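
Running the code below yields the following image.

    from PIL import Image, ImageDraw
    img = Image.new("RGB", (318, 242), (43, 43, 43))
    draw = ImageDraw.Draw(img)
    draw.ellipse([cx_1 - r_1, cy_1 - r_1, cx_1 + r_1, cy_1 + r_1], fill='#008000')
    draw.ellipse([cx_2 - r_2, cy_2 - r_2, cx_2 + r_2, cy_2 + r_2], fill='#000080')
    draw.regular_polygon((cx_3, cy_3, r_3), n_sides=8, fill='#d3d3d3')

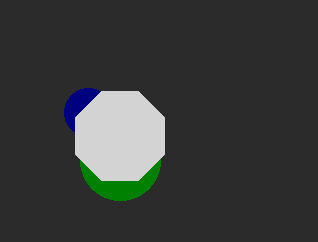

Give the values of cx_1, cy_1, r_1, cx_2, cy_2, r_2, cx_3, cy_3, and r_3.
cx_1 = 120
cy_1 = 160
r_1 = 40
cx_2 = 88
cy_2 = 112
r_2 = 24
cx_3 = 120
cy_3 = 136
r_3 = 48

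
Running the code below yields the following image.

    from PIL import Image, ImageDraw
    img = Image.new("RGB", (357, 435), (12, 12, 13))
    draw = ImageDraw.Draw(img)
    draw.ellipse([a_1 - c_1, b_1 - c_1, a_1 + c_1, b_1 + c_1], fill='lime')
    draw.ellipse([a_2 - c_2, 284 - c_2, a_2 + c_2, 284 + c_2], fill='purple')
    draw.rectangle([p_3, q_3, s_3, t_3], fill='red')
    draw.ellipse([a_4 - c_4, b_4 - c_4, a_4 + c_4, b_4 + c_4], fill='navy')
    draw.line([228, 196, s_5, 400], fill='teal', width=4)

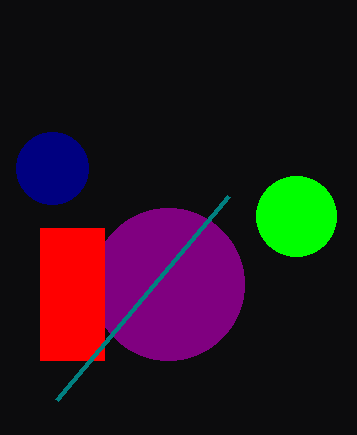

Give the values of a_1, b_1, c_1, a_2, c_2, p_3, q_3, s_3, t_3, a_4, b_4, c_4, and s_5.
a_1 = 296; b_1 = 216; c_1 = 40; a_2 = 168; c_2 = 76; p_3 = 40; q_3 = 228; s_3 = 104; t_3 = 360; a_4 = 52; b_4 = 168; c_4 = 36; s_5 = 56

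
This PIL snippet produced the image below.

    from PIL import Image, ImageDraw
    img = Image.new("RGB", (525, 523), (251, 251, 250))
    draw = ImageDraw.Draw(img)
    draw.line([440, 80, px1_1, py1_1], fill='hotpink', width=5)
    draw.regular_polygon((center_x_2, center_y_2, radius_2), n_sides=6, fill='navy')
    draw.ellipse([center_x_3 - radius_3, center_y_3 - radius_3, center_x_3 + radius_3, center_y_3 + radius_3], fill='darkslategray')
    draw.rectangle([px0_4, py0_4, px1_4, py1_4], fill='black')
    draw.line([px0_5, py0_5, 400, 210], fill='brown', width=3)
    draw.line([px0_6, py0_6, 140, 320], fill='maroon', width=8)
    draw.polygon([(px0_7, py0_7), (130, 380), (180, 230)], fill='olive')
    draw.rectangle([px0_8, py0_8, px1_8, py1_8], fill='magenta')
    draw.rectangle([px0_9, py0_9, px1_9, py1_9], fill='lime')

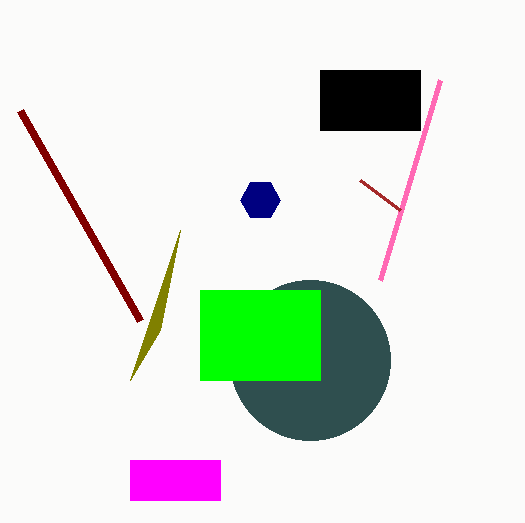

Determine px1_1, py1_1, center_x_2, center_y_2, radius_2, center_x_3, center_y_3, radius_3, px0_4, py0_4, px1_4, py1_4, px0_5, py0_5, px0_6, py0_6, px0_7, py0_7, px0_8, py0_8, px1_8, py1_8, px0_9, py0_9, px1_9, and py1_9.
px1_1 = 380, py1_1 = 280, center_x_2 = 260, center_y_2 = 200, radius_2 = 20, center_x_3 = 310, center_y_3 = 360, radius_3 = 80, px0_4 = 320, py0_4 = 70, px1_4 = 420, py1_4 = 130, px0_5 = 360, py0_5 = 180, px0_6 = 20, py0_6 = 110, px0_7 = 160, py0_7 = 330, px0_8 = 130, py0_8 = 460, px1_8 = 220, py1_8 = 500, px0_9 = 200, py0_9 = 290, px1_9 = 320, py1_9 = 380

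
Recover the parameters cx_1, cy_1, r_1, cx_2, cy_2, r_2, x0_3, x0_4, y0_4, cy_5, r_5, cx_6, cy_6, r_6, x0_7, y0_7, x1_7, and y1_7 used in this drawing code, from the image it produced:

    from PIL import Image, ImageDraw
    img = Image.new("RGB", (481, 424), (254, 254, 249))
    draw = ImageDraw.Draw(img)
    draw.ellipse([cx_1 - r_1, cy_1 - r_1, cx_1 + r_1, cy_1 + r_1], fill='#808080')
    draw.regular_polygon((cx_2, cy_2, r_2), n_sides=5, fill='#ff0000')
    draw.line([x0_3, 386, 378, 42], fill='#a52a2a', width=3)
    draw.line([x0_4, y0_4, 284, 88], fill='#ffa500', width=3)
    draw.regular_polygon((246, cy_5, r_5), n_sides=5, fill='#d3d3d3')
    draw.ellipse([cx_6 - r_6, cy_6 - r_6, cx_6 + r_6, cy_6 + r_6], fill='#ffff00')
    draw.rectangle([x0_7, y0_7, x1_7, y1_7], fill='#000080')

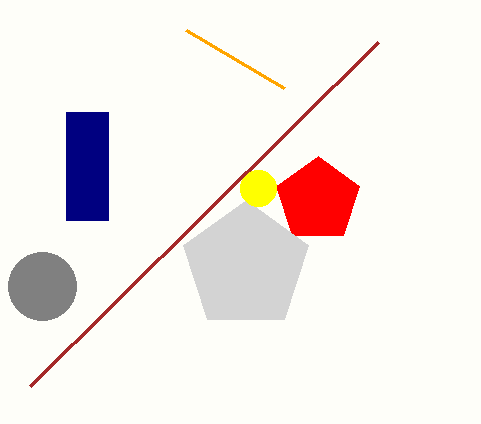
cx_1 = 42; cy_1 = 286; r_1 = 34; cx_2 = 318; cy_2 = 200; r_2 = 44; x0_3 = 30; x0_4 = 186; y0_4 = 30; cy_5 = 266; r_5 = 66; cx_6 = 258; cy_6 = 188; r_6 = 18; x0_7 = 66; y0_7 = 112; x1_7 = 108; y1_7 = 220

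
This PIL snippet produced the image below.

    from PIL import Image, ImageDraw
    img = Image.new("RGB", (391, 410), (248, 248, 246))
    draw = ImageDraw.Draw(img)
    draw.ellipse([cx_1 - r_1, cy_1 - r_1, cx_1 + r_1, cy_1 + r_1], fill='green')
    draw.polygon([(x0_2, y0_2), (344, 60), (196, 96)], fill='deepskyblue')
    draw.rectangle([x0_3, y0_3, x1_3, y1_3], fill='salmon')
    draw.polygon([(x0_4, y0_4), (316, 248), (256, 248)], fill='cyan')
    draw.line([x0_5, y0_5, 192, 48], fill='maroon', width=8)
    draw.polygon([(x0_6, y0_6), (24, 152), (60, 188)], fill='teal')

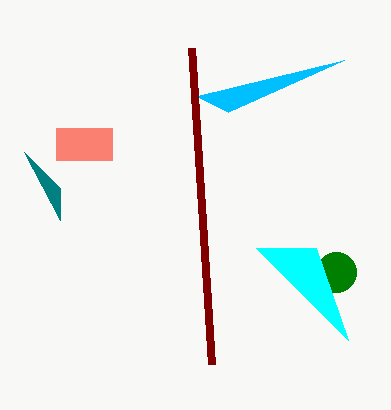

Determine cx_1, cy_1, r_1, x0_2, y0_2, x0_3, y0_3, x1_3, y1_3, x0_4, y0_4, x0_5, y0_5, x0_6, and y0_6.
cx_1 = 336, cy_1 = 272, r_1 = 20, x0_2 = 228, y0_2 = 112, x0_3 = 56, y0_3 = 128, x1_3 = 112, y1_3 = 160, x0_4 = 348, y0_4 = 340, x0_5 = 212, y0_5 = 364, x0_6 = 60, y0_6 = 220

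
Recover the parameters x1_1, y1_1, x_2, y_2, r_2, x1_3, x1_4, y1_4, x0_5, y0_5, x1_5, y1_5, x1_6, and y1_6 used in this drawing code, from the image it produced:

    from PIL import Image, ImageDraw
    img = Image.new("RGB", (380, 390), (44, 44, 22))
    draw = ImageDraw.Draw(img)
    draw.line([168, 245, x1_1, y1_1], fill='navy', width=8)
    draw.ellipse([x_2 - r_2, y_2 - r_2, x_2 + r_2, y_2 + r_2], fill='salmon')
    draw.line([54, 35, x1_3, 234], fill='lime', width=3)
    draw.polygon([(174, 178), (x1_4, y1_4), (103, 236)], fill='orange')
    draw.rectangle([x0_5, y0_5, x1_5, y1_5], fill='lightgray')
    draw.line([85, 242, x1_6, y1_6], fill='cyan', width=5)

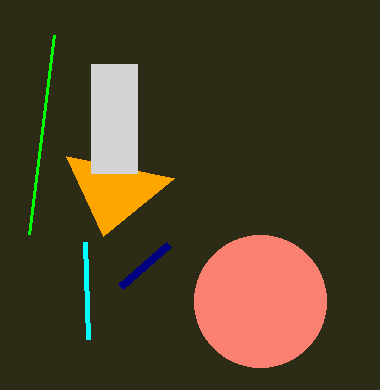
x1_1 = 120; y1_1 = 287; x_2 = 260; y_2 = 301; r_2 = 66; x1_3 = 29; x1_4 = 66; y1_4 = 156; x0_5 = 91; y0_5 = 64; x1_5 = 137; y1_5 = 173; x1_6 = 88; y1_6 = 339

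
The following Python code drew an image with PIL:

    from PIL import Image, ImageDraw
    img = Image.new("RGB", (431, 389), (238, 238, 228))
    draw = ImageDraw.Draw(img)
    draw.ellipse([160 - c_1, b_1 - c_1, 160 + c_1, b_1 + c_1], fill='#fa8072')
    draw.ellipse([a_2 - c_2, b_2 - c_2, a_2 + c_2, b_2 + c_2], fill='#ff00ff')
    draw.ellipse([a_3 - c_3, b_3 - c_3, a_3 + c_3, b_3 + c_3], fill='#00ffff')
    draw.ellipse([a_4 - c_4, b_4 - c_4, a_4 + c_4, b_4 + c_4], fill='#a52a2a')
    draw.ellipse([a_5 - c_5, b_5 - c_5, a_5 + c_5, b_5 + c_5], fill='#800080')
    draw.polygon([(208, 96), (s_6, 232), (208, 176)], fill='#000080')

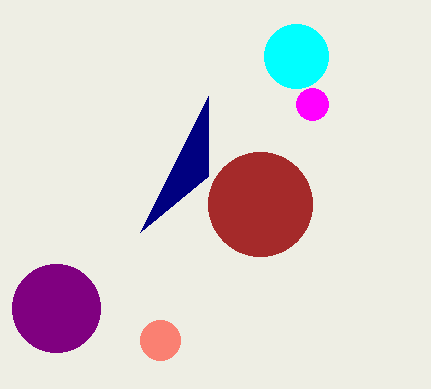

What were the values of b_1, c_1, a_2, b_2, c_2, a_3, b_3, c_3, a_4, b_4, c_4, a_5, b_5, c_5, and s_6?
b_1 = 340, c_1 = 20, a_2 = 312, b_2 = 104, c_2 = 16, a_3 = 296, b_3 = 56, c_3 = 32, a_4 = 260, b_4 = 204, c_4 = 52, a_5 = 56, b_5 = 308, c_5 = 44, s_6 = 140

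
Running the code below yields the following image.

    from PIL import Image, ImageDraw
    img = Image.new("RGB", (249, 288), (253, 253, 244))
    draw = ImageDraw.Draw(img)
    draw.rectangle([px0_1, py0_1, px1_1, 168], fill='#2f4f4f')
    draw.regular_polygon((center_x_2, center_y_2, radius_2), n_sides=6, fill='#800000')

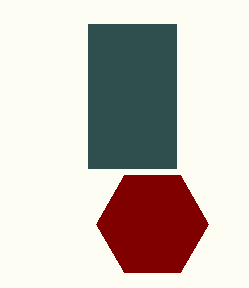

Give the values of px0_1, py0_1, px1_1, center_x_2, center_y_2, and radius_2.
px0_1 = 88; py0_1 = 24; px1_1 = 176; center_x_2 = 152; center_y_2 = 224; radius_2 = 56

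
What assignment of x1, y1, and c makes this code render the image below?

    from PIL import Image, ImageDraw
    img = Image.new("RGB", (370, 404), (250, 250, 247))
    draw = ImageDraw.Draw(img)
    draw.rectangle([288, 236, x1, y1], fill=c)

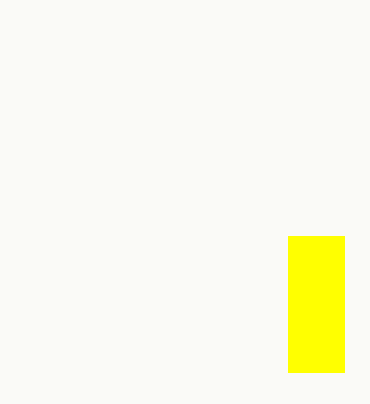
x1 = 344
y1 = 372
c = 'yellow'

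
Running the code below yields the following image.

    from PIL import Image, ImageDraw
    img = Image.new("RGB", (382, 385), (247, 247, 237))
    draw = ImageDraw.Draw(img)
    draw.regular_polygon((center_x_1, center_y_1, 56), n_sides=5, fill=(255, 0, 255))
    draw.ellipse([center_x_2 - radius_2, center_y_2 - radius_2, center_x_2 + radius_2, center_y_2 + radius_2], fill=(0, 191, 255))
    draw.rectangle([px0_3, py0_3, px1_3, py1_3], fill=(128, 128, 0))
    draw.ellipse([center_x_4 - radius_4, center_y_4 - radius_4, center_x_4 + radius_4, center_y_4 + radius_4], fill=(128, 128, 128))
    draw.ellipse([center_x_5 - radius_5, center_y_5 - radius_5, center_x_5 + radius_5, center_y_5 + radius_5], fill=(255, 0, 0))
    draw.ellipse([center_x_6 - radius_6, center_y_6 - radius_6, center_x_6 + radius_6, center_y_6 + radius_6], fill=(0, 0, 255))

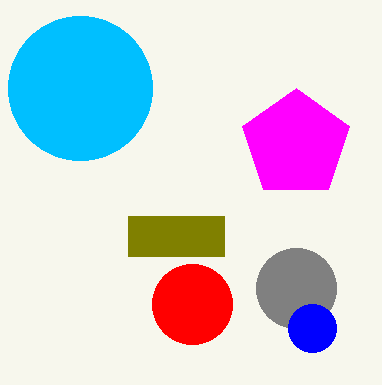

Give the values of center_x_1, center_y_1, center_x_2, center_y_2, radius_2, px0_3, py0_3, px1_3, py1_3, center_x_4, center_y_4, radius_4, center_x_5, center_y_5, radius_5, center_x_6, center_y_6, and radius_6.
center_x_1 = 296, center_y_1 = 144, center_x_2 = 80, center_y_2 = 88, radius_2 = 72, px0_3 = 128, py0_3 = 216, px1_3 = 224, py1_3 = 256, center_x_4 = 296, center_y_4 = 288, radius_4 = 40, center_x_5 = 192, center_y_5 = 304, radius_5 = 40, center_x_6 = 312, center_y_6 = 328, radius_6 = 24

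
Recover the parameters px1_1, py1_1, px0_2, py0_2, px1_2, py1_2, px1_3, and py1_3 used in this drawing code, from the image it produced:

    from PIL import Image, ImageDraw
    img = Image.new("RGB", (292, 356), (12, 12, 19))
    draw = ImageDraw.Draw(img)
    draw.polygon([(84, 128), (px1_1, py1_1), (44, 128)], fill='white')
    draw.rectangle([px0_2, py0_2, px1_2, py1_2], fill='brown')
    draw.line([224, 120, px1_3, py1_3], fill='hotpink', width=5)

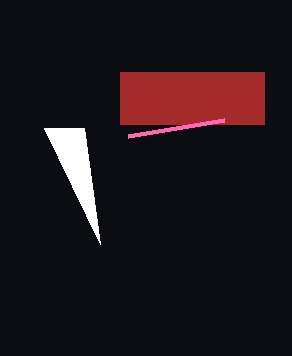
px1_1 = 100
py1_1 = 244
px0_2 = 120
py0_2 = 72
px1_2 = 264
py1_2 = 124
px1_3 = 128
py1_3 = 136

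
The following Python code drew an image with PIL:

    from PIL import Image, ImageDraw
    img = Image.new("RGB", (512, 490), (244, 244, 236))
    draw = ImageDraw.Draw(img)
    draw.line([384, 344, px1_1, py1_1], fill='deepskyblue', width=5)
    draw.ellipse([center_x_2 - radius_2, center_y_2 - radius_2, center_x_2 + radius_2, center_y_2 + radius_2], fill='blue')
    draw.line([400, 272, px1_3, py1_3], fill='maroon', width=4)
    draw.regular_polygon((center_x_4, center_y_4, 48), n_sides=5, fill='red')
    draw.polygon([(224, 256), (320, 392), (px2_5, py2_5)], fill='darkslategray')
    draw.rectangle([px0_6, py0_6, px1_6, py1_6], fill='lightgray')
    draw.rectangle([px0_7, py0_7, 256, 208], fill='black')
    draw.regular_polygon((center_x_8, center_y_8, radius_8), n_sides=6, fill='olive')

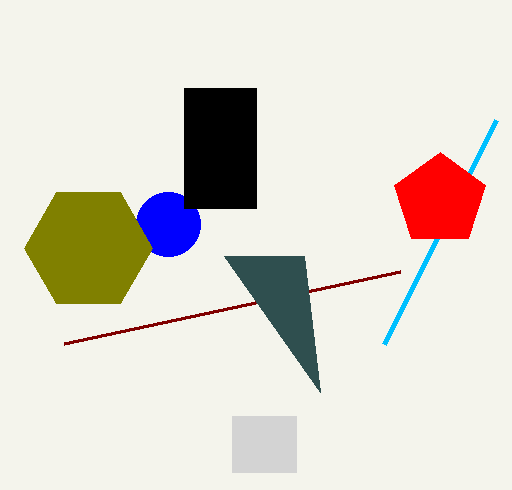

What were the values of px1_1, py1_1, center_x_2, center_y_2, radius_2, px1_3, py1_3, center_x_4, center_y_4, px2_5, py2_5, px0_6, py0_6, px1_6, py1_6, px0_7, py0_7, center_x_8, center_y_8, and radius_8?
px1_1 = 496, py1_1 = 120, center_x_2 = 168, center_y_2 = 224, radius_2 = 32, px1_3 = 64, py1_3 = 344, center_x_4 = 440, center_y_4 = 200, px2_5 = 304, py2_5 = 256, px0_6 = 232, py0_6 = 416, px1_6 = 296, py1_6 = 472, px0_7 = 184, py0_7 = 88, center_x_8 = 88, center_y_8 = 248, radius_8 = 64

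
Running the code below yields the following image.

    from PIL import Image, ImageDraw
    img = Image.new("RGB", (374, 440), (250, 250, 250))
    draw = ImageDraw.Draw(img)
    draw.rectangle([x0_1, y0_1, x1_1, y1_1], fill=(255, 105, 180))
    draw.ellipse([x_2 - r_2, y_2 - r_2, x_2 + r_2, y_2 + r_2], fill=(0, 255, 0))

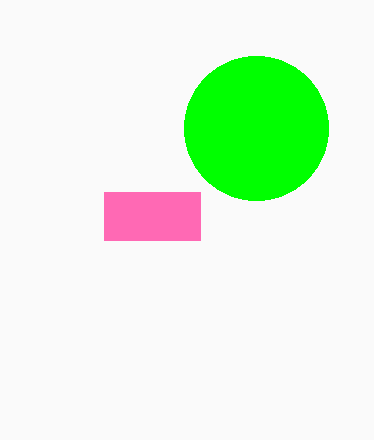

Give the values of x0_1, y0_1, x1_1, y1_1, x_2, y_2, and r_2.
x0_1 = 104, y0_1 = 192, x1_1 = 200, y1_1 = 240, x_2 = 256, y_2 = 128, r_2 = 72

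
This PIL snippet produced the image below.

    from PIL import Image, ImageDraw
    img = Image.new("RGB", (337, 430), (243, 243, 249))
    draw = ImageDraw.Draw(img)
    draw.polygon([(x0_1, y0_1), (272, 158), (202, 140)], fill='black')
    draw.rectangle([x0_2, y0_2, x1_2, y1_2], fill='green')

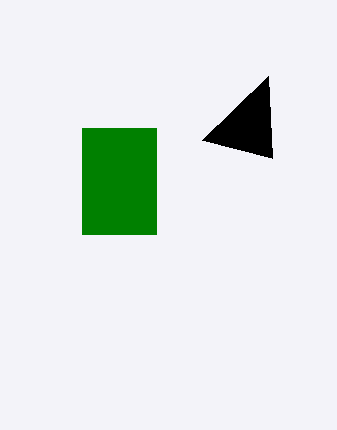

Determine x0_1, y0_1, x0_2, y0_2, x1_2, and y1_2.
x0_1 = 268, y0_1 = 76, x0_2 = 82, y0_2 = 128, x1_2 = 156, y1_2 = 234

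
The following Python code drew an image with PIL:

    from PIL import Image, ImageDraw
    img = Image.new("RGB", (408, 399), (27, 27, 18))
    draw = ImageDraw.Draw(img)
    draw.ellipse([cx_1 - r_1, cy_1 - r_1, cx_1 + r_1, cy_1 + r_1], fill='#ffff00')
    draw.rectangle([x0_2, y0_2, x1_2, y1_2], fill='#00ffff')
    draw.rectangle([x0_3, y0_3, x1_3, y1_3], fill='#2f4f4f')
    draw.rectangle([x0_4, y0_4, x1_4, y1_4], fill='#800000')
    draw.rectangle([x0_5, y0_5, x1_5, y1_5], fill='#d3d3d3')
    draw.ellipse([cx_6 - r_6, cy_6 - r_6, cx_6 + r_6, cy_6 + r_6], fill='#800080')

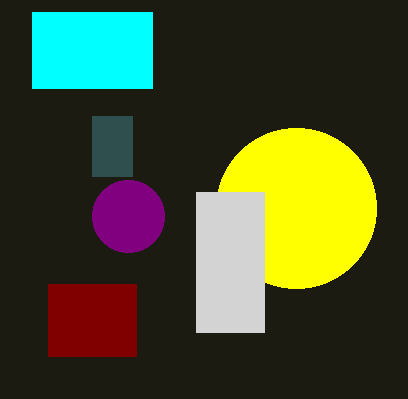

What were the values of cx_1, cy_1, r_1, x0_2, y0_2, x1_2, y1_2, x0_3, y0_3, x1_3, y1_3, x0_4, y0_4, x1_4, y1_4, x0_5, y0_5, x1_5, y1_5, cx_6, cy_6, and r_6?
cx_1 = 296; cy_1 = 208; r_1 = 80; x0_2 = 32; y0_2 = 12; x1_2 = 152; y1_2 = 88; x0_3 = 92; y0_3 = 116; x1_3 = 132; y1_3 = 176; x0_4 = 48; y0_4 = 284; x1_4 = 136; y1_4 = 356; x0_5 = 196; y0_5 = 192; x1_5 = 264; y1_5 = 332; cx_6 = 128; cy_6 = 216; r_6 = 36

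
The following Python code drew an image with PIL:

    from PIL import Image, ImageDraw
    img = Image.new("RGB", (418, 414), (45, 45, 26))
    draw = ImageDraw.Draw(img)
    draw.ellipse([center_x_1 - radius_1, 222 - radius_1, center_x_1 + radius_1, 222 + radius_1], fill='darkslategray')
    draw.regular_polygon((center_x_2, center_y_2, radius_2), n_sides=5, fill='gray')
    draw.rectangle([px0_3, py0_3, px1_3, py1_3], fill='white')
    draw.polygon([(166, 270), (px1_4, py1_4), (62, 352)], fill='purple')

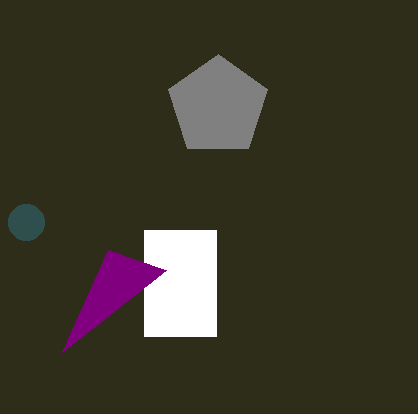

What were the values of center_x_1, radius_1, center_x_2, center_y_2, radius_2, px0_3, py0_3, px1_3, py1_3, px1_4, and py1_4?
center_x_1 = 26; radius_1 = 18; center_x_2 = 218; center_y_2 = 106; radius_2 = 52; px0_3 = 144; py0_3 = 230; px1_3 = 216; py1_3 = 336; px1_4 = 108; py1_4 = 250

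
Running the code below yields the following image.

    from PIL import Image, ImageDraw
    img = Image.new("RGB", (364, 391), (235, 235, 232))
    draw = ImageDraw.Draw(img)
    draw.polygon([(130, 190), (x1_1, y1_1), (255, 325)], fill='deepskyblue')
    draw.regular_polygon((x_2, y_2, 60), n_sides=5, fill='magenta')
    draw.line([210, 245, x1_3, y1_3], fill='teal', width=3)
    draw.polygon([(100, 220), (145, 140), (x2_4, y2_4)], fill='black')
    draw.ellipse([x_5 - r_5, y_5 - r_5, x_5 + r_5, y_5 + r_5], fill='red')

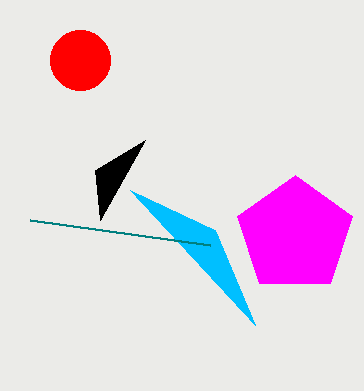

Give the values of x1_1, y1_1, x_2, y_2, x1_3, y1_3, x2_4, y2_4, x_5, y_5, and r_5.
x1_1 = 215
y1_1 = 230
x_2 = 295
y_2 = 235
x1_3 = 30
y1_3 = 220
x2_4 = 95
y2_4 = 170
x_5 = 80
y_5 = 60
r_5 = 30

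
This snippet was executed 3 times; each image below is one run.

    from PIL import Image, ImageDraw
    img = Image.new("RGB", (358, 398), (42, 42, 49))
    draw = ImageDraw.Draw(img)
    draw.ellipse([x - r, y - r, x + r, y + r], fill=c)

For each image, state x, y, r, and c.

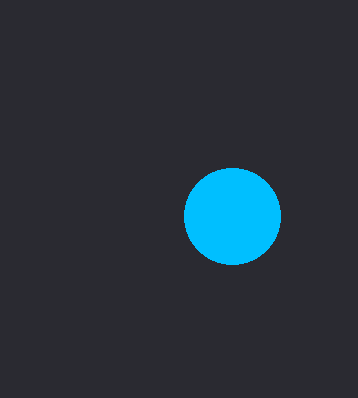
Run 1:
x = 232, y = 216, r = 48, c = 'deepskyblue'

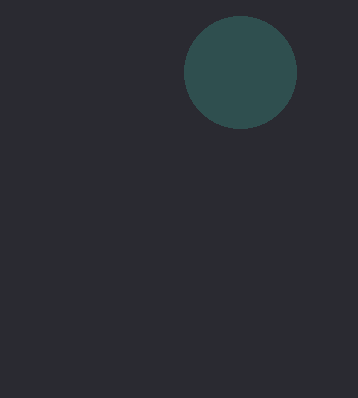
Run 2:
x = 240
y = 72
r = 56
c = 'darkslategray'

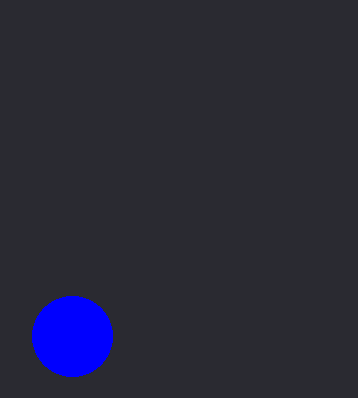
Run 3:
x = 72; y = 336; r = 40; c = 'blue'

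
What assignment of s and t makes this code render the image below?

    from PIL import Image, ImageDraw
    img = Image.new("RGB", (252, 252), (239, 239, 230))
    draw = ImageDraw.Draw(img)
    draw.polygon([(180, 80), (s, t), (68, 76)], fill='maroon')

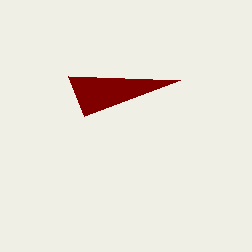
s = 84; t = 116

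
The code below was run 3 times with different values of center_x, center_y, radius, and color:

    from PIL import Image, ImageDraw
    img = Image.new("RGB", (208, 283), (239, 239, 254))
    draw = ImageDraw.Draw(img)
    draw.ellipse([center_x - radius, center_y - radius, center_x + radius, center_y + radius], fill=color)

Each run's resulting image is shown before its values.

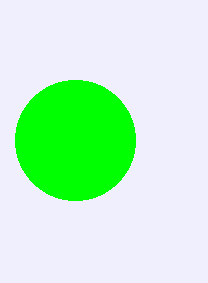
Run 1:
center_x = 75, center_y = 140, radius = 60, color = 'lime'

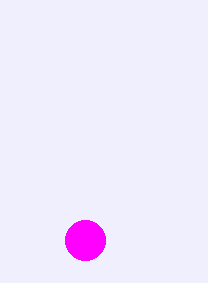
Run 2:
center_x = 85, center_y = 240, radius = 20, color = 'magenta'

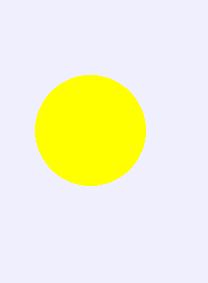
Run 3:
center_x = 90; center_y = 130; radius = 55; color = 'yellow'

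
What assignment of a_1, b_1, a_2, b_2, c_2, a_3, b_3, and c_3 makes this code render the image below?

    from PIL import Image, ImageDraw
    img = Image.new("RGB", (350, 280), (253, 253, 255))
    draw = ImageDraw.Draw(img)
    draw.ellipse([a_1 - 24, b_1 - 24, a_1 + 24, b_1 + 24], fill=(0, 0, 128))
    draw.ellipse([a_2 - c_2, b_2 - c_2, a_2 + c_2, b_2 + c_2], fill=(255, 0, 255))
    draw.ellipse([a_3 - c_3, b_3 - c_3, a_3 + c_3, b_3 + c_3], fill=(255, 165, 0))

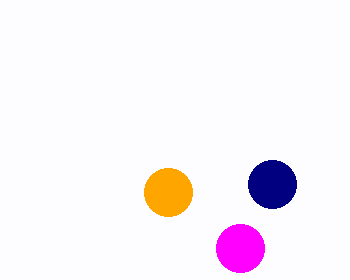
a_1 = 272; b_1 = 184; a_2 = 240; b_2 = 248; c_2 = 24; a_3 = 168; b_3 = 192; c_3 = 24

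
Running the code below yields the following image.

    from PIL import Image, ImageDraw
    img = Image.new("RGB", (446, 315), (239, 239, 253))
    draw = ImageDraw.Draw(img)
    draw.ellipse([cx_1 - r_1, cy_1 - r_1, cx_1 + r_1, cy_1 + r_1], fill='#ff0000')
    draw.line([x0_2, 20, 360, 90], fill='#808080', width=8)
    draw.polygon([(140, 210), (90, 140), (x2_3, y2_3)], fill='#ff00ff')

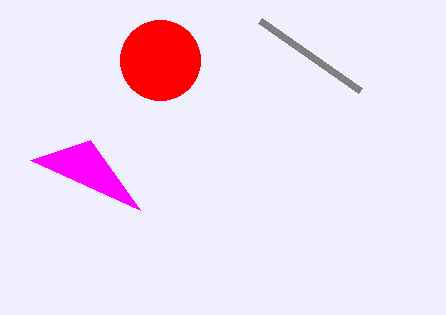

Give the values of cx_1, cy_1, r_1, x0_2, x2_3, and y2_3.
cx_1 = 160
cy_1 = 60
r_1 = 40
x0_2 = 260
x2_3 = 30
y2_3 = 160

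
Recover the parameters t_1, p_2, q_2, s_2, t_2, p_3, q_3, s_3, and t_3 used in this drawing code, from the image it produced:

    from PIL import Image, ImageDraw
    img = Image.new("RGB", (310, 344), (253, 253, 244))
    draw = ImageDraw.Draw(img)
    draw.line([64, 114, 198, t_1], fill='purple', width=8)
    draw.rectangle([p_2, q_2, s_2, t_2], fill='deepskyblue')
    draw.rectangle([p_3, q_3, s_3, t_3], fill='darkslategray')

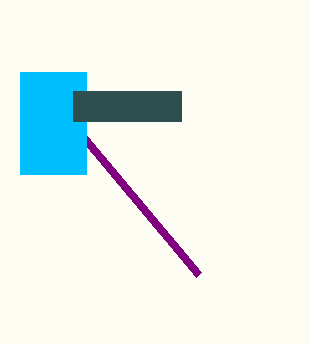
t_1 = 274
p_2 = 20
q_2 = 72
s_2 = 86
t_2 = 174
p_3 = 73
q_3 = 91
s_3 = 181
t_3 = 121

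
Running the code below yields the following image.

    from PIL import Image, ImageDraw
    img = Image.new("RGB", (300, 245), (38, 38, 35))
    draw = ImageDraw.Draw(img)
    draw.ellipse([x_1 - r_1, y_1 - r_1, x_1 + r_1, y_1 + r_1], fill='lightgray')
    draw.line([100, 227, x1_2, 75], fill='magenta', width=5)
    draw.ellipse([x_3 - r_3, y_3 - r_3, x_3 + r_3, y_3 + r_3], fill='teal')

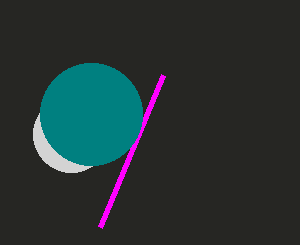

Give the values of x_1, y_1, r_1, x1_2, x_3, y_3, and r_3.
x_1 = 71; y_1 = 134; r_1 = 38; x1_2 = 163; x_3 = 91; y_3 = 114; r_3 = 51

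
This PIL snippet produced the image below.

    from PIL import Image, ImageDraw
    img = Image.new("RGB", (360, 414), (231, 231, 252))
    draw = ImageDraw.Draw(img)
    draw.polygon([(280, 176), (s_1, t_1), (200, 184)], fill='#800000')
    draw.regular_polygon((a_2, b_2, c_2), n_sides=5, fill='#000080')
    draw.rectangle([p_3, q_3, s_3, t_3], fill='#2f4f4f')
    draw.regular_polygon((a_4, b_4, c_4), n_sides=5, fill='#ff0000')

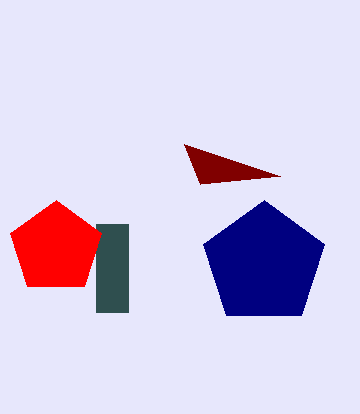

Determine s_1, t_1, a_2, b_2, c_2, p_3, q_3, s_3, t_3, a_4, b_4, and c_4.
s_1 = 184
t_1 = 144
a_2 = 264
b_2 = 264
c_2 = 64
p_3 = 96
q_3 = 224
s_3 = 128
t_3 = 312
a_4 = 56
b_4 = 248
c_4 = 48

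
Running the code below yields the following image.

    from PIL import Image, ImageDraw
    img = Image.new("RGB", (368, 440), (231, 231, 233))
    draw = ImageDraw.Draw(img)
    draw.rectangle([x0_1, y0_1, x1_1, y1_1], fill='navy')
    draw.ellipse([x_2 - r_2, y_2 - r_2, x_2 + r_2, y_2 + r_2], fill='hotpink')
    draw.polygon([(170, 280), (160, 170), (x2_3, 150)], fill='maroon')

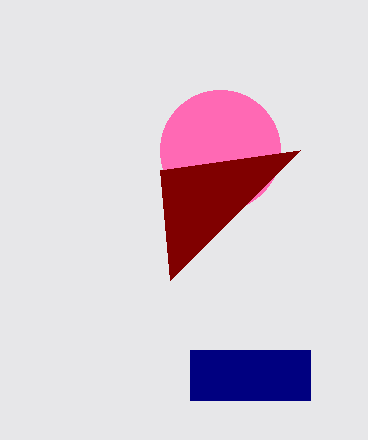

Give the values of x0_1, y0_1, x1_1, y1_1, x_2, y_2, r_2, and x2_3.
x0_1 = 190, y0_1 = 350, x1_1 = 310, y1_1 = 400, x_2 = 220, y_2 = 150, r_2 = 60, x2_3 = 300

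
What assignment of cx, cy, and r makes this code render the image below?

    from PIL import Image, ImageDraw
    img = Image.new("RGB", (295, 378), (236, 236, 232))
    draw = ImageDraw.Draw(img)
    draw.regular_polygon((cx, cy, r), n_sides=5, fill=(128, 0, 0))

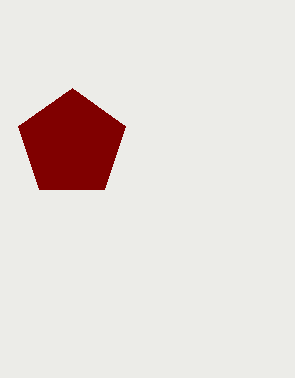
cx = 72; cy = 144; r = 56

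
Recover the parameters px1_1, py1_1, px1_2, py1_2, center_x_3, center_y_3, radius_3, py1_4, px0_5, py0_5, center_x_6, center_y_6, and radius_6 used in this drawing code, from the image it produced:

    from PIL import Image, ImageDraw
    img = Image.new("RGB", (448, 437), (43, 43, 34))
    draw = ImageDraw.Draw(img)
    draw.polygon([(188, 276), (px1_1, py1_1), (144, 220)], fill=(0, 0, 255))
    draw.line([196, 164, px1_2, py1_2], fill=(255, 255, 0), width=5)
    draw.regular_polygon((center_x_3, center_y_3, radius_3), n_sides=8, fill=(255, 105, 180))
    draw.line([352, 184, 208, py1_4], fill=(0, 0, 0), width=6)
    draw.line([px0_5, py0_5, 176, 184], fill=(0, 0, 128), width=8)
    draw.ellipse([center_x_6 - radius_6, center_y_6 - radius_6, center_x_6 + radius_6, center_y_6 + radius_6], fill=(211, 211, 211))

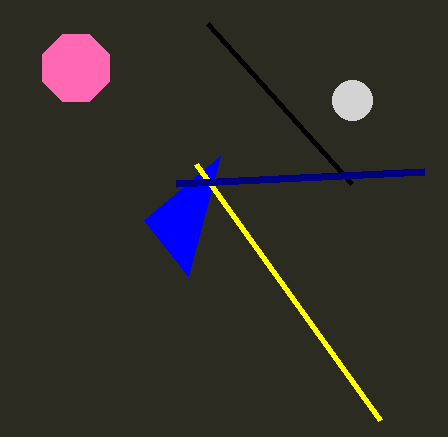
px1_1 = 220; py1_1 = 156; px1_2 = 380; py1_2 = 420; center_x_3 = 76; center_y_3 = 68; radius_3 = 36; py1_4 = 24; px0_5 = 424; py0_5 = 172; center_x_6 = 352; center_y_6 = 100; radius_6 = 20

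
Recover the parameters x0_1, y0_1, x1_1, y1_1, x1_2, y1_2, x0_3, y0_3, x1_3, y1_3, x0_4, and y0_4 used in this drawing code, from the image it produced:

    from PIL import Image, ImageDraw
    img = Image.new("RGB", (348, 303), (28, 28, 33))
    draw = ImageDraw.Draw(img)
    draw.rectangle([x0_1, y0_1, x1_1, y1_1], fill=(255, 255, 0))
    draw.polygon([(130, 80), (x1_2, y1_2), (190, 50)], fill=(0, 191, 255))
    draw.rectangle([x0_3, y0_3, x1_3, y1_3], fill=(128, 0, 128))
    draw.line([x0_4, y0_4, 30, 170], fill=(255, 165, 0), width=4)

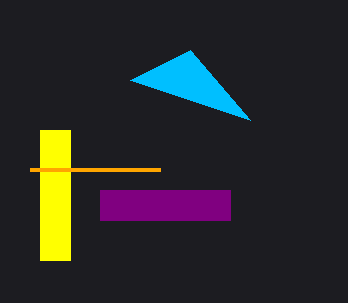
x0_1 = 40
y0_1 = 130
x1_1 = 70
y1_1 = 260
x1_2 = 250
y1_2 = 120
x0_3 = 100
y0_3 = 190
x1_3 = 230
y1_3 = 220
x0_4 = 160
y0_4 = 170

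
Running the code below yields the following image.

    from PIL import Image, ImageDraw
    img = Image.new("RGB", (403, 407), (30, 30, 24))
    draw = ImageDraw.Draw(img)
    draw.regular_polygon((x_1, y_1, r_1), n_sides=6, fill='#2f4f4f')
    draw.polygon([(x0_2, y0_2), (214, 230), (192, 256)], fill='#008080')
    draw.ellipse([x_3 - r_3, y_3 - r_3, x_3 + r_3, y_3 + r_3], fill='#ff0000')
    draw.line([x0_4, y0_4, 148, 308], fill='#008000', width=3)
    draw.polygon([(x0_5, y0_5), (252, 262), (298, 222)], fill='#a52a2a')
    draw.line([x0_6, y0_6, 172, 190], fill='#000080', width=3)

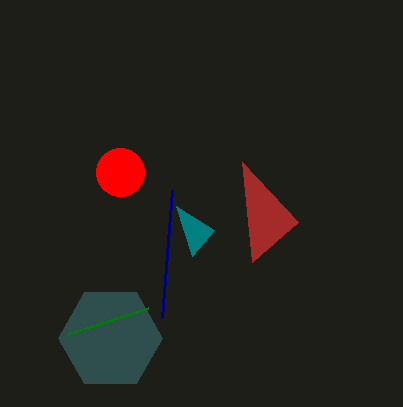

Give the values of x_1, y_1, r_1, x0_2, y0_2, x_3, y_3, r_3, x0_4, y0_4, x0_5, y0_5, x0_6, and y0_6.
x_1 = 110
y_1 = 338
r_1 = 52
x0_2 = 176
y0_2 = 206
x_3 = 120
y_3 = 172
r_3 = 24
x0_4 = 68
y0_4 = 334
x0_5 = 242
y0_5 = 162
x0_6 = 162
y0_6 = 318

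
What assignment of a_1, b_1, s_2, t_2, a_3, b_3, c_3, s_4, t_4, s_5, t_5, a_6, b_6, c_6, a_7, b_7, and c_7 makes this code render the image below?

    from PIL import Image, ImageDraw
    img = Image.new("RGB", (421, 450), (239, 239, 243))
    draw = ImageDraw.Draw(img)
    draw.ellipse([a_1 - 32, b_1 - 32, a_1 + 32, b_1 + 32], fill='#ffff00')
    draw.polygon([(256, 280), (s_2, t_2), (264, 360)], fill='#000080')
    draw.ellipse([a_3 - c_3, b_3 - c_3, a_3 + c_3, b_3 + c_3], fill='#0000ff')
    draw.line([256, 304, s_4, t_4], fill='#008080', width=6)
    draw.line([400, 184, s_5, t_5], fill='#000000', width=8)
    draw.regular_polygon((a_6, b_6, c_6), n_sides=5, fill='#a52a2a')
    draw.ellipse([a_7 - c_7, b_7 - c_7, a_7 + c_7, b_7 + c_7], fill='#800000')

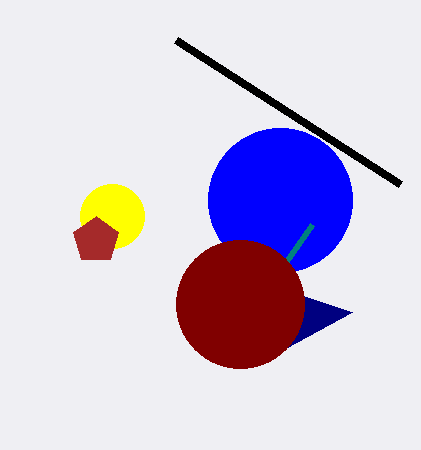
a_1 = 112, b_1 = 216, s_2 = 352, t_2 = 312, a_3 = 280, b_3 = 200, c_3 = 72, s_4 = 312, t_4 = 224, s_5 = 176, t_5 = 40, a_6 = 96, b_6 = 240, c_6 = 24, a_7 = 240, b_7 = 304, c_7 = 64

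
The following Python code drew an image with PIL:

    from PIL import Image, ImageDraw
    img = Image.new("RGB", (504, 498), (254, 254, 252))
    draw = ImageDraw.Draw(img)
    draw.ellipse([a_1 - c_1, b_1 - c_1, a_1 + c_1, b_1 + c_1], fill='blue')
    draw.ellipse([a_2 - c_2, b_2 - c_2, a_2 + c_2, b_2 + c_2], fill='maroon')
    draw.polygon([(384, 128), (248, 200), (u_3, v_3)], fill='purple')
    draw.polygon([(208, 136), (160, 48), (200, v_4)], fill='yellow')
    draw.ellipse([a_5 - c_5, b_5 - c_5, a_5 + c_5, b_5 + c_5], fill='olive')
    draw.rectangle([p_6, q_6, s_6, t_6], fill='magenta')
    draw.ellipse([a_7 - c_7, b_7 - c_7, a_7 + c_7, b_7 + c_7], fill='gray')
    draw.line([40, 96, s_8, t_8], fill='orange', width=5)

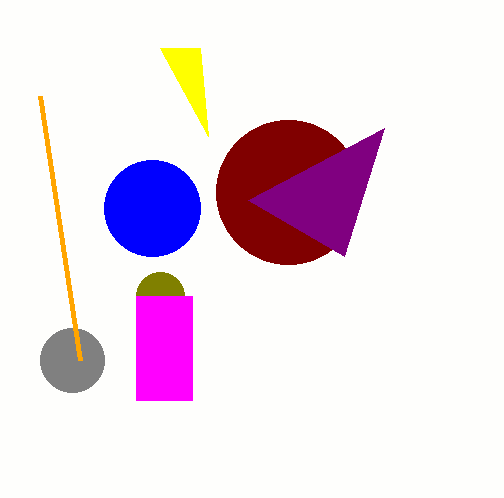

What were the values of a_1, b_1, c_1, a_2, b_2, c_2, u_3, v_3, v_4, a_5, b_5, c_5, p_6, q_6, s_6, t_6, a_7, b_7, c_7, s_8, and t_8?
a_1 = 152; b_1 = 208; c_1 = 48; a_2 = 288; b_2 = 192; c_2 = 72; u_3 = 344; v_3 = 256; v_4 = 48; a_5 = 160; b_5 = 296; c_5 = 24; p_6 = 136; q_6 = 296; s_6 = 192; t_6 = 400; a_7 = 72; b_7 = 360; c_7 = 32; s_8 = 80; t_8 = 360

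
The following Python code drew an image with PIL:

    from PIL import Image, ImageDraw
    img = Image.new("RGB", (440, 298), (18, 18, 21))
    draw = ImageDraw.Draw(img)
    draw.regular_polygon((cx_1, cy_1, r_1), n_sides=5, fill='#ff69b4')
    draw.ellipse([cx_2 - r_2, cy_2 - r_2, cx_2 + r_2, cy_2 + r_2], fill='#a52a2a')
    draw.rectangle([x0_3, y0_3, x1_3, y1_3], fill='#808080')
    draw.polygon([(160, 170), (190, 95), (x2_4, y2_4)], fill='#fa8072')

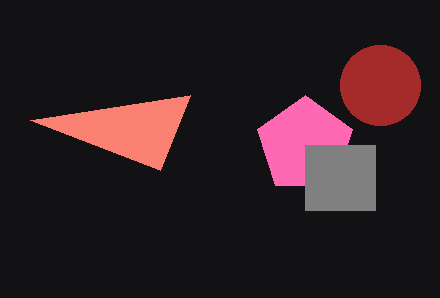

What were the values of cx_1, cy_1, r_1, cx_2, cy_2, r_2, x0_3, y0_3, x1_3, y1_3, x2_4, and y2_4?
cx_1 = 305; cy_1 = 145; r_1 = 50; cx_2 = 380; cy_2 = 85; r_2 = 40; x0_3 = 305; y0_3 = 145; x1_3 = 375; y1_3 = 210; x2_4 = 30; y2_4 = 120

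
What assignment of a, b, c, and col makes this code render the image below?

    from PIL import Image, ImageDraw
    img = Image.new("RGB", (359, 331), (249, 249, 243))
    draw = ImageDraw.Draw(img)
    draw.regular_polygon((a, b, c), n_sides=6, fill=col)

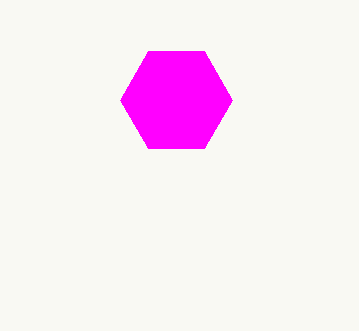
a = 176, b = 100, c = 56, col = 'magenta'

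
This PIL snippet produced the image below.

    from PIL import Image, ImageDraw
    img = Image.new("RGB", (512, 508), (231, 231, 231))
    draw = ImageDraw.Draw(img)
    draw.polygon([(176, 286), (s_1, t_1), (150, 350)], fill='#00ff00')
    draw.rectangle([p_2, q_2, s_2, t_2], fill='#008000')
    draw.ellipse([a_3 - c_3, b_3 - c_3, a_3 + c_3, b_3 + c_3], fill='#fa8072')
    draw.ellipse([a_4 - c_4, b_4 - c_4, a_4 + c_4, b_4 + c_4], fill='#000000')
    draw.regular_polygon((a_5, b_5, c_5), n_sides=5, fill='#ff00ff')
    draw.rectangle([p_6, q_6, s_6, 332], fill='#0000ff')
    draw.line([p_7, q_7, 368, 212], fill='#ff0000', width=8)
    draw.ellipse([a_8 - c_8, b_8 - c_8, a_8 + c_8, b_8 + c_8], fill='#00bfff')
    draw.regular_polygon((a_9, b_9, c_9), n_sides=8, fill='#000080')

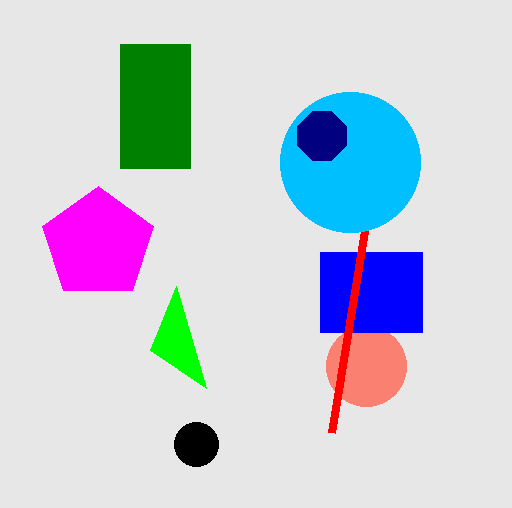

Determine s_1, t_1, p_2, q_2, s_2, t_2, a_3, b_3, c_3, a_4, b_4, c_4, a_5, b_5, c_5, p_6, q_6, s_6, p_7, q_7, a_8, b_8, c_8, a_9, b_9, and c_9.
s_1 = 206, t_1 = 388, p_2 = 120, q_2 = 44, s_2 = 190, t_2 = 168, a_3 = 366, b_3 = 366, c_3 = 40, a_4 = 196, b_4 = 444, c_4 = 22, a_5 = 98, b_5 = 244, c_5 = 58, p_6 = 320, q_6 = 252, s_6 = 422, p_7 = 332, q_7 = 432, a_8 = 350, b_8 = 162, c_8 = 70, a_9 = 322, b_9 = 136, c_9 = 26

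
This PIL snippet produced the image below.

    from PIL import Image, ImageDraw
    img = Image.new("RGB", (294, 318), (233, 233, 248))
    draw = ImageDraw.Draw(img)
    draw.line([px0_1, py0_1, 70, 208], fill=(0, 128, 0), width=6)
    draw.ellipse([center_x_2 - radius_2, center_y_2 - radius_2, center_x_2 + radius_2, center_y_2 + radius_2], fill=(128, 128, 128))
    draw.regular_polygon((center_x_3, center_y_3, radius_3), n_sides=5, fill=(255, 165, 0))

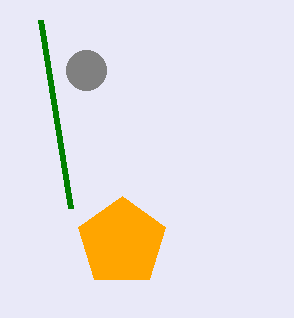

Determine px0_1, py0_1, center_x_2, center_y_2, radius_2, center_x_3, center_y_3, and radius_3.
px0_1 = 40
py0_1 = 20
center_x_2 = 86
center_y_2 = 70
radius_2 = 20
center_x_3 = 122
center_y_3 = 242
radius_3 = 46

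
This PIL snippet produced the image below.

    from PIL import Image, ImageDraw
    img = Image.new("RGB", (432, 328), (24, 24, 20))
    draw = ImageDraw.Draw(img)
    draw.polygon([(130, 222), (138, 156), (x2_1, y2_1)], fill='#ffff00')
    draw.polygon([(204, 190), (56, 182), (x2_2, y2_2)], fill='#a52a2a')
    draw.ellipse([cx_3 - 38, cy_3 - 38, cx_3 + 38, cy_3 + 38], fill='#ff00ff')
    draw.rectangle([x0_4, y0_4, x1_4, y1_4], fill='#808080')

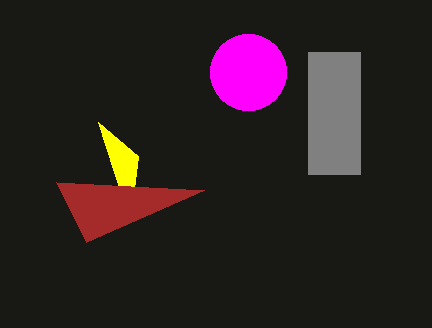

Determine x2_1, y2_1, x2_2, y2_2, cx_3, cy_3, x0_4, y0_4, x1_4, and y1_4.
x2_1 = 98
y2_1 = 122
x2_2 = 86
y2_2 = 242
cx_3 = 248
cy_3 = 72
x0_4 = 308
y0_4 = 52
x1_4 = 360
y1_4 = 174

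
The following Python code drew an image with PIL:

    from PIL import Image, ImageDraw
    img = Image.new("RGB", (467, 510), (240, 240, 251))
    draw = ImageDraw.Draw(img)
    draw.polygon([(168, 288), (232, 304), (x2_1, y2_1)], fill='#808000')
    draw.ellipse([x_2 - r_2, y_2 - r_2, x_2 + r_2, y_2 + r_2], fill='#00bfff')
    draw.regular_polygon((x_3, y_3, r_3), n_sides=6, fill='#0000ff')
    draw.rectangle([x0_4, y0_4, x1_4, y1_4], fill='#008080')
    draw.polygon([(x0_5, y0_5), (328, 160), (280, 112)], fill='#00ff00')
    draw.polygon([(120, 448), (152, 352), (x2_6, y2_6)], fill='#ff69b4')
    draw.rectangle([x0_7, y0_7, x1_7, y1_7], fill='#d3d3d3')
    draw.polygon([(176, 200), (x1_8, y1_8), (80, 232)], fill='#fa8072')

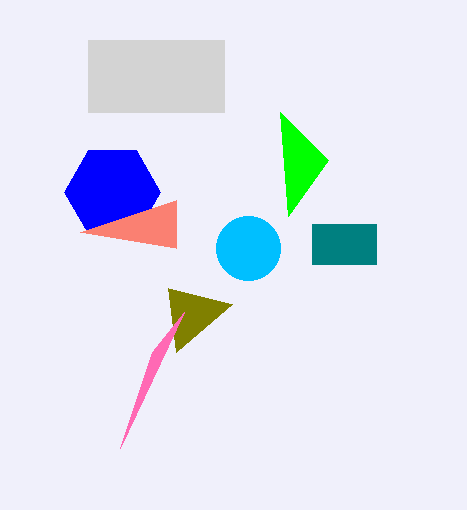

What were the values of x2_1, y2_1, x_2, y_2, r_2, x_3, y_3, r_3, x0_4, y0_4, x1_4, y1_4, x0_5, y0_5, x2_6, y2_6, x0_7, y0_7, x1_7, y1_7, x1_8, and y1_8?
x2_1 = 176, y2_1 = 352, x_2 = 248, y_2 = 248, r_2 = 32, x_3 = 112, y_3 = 192, r_3 = 48, x0_4 = 312, y0_4 = 224, x1_4 = 376, y1_4 = 264, x0_5 = 288, y0_5 = 216, x2_6 = 184, y2_6 = 312, x0_7 = 88, y0_7 = 40, x1_7 = 224, y1_7 = 112, x1_8 = 176, y1_8 = 248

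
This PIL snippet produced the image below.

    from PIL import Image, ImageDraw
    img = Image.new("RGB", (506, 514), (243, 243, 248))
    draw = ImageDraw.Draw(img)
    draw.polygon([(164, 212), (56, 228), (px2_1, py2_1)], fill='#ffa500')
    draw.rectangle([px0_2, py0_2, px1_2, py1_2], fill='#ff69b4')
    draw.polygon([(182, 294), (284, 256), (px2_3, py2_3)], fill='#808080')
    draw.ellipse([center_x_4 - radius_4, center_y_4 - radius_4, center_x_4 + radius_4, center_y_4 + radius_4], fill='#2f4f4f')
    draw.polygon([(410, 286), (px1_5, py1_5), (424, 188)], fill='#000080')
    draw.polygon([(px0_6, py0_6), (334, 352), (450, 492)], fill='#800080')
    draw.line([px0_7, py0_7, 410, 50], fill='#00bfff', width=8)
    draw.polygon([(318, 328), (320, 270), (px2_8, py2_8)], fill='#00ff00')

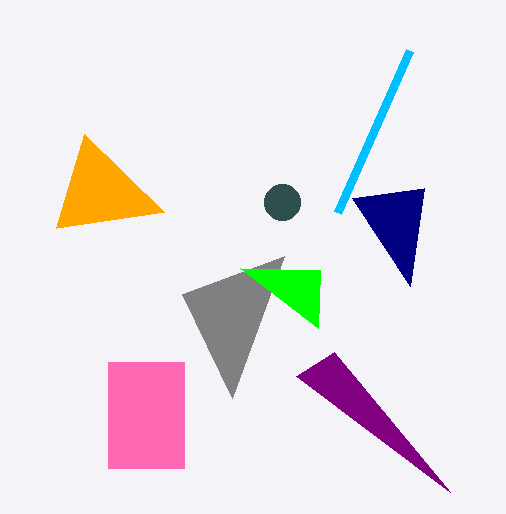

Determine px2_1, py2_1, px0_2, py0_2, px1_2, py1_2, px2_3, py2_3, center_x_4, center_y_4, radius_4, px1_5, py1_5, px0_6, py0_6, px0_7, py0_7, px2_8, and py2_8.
px2_1 = 84, py2_1 = 134, px0_2 = 108, py0_2 = 362, px1_2 = 184, py1_2 = 468, px2_3 = 232, py2_3 = 398, center_x_4 = 282, center_y_4 = 202, radius_4 = 18, px1_5 = 352, py1_5 = 198, px0_6 = 296, py0_6 = 376, px0_7 = 338, py0_7 = 212, px2_8 = 240, py2_8 = 268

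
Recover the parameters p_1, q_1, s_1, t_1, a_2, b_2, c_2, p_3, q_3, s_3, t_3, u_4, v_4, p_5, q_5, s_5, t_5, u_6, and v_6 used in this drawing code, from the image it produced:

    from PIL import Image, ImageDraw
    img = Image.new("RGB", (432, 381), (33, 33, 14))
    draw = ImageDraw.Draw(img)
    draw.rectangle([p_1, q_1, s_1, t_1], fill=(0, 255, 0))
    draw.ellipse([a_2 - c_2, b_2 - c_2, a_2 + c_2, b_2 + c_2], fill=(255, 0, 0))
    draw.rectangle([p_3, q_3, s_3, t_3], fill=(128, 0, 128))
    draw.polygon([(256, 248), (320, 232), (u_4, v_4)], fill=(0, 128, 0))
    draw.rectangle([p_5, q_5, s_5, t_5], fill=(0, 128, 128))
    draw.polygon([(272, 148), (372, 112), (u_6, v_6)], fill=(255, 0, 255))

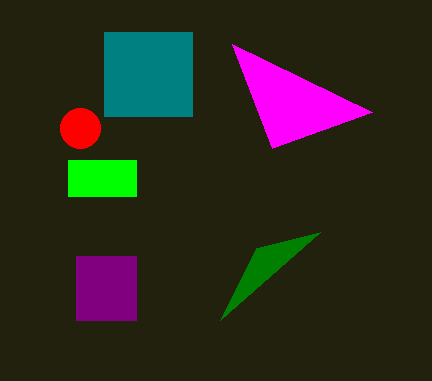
p_1 = 68, q_1 = 160, s_1 = 136, t_1 = 196, a_2 = 80, b_2 = 128, c_2 = 20, p_3 = 76, q_3 = 256, s_3 = 136, t_3 = 320, u_4 = 220, v_4 = 320, p_5 = 104, q_5 = 32, s_5 = 192, t_5 = 116, u_6 = 232, v_6 = 44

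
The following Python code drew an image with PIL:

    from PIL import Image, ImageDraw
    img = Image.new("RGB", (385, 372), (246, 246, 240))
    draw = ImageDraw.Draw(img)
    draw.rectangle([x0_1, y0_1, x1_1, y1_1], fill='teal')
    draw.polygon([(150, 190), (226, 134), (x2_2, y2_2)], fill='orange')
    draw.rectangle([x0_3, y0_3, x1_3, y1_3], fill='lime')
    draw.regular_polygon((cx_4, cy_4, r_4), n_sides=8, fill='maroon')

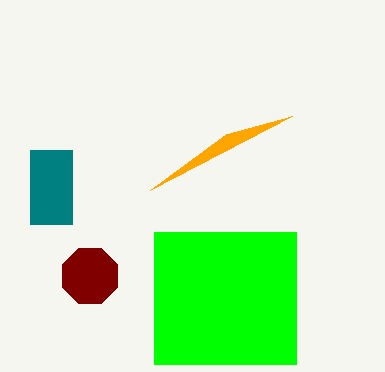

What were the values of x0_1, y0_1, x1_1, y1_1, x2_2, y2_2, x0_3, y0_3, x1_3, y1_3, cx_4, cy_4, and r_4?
x0_1 = 30; y0_1 = 150; x1_1 = 72; y1_1 = 224; x2_2 = 292; y2_2 = 116; x0_3 = 154; y0_3 = 232; x1_3 = 296; y1_3 = 364; cx_4 = 90; cy_4 = 276; r_4 = 30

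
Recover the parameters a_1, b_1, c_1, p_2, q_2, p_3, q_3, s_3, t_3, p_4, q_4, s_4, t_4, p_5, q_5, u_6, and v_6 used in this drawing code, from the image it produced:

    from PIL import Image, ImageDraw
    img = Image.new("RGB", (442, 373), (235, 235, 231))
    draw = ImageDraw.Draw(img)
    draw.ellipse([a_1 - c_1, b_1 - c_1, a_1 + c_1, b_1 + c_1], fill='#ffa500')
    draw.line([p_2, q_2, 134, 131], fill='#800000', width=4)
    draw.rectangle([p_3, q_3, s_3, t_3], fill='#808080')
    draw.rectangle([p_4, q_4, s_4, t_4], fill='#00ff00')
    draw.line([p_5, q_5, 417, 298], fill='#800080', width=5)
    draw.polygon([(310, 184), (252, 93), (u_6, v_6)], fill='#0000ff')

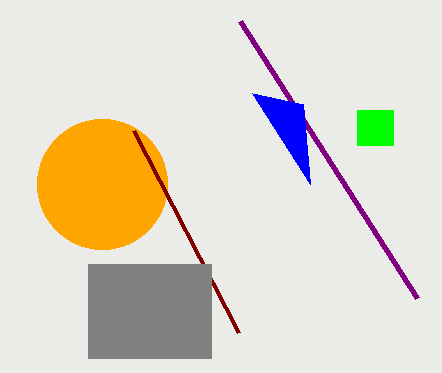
a_1 = 102
b_1 = 184
c_1 = 65
p_2 = 239
q_2 = 333
p_3 = 88
q_3 = 264
s_3 = 211
t_3 = 358
p_4 = 357
q_4 = 110
s_4 = 393
t_4 = 145
p_5 = 240
q_5 = 21
u_6 = 303
v_6 = 104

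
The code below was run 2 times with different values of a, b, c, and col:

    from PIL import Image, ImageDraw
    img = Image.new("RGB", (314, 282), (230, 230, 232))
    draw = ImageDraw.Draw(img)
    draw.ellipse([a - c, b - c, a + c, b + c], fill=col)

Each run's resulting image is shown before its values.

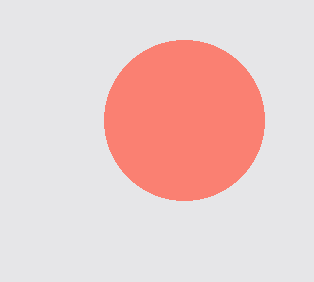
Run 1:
a = 184
b = 120
c = 80
col = 'salmon'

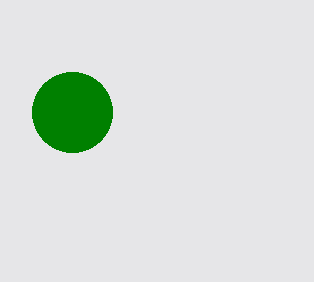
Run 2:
a = 72
b = 112
c = 40
col = 'green'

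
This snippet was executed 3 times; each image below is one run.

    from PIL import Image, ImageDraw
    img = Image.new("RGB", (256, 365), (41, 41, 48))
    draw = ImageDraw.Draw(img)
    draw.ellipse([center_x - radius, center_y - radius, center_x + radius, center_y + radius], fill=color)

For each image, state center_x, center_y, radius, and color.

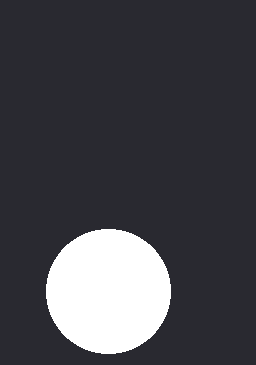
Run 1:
center_x = 108, center_y = 291, radius = 62, color = 'white'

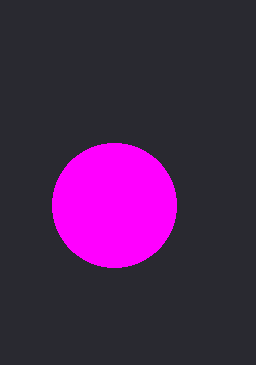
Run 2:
center_x = 114, center_y = 205, radius = 62, color = 'magenta'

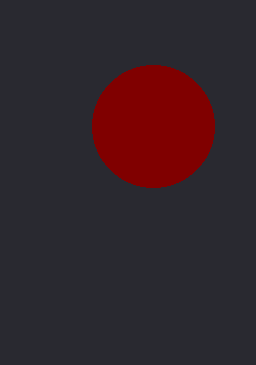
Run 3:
center_x = 153, center_y = 126, radius = 61, color = 'maroon'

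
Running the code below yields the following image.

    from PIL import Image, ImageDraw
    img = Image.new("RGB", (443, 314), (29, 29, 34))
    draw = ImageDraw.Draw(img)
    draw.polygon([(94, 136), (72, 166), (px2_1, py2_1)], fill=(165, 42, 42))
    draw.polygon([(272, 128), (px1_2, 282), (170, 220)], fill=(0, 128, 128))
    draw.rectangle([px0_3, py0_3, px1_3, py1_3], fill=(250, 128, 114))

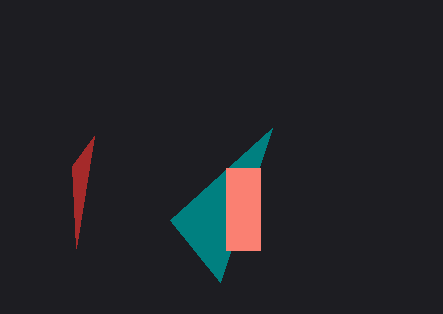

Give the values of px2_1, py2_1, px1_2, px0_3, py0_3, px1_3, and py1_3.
px2_1 = 76, py2_1 = 248, px1_2 = 220, px0_3 = 226, py0_3 = 168, px1_3 = 260, py1_3 = 250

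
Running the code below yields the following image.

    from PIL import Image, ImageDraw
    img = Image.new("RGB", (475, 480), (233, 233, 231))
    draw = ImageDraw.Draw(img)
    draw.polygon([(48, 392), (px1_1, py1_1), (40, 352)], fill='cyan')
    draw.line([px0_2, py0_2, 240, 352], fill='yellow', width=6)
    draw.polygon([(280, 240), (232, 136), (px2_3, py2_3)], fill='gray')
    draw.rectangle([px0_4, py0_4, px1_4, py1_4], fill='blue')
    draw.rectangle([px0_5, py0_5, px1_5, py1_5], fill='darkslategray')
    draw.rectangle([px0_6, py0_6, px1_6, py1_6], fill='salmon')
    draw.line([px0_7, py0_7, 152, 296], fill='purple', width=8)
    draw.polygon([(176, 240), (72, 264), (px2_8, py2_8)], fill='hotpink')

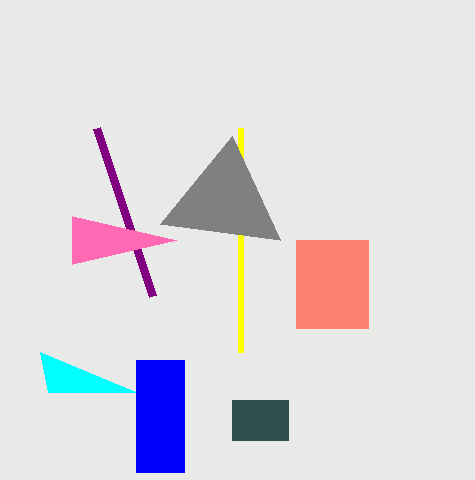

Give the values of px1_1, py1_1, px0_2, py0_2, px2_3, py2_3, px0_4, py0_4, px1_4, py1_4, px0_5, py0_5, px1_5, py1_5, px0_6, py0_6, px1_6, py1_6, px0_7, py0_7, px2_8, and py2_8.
px1_1 = 136
py1_1 = 392
px0_2 = 240
py0_2 = 128
px2_3 = 160
py2_3 = 224
px0_4 = 136
py0_4 = 360
px1_4 = 184
py1_4 = 472
px0_5 = 232
py0_5 = 400
px1_5 = 288
py1_5 = 440
px0_6 = 296
py0_6 = 240
px1_6 = 368
py1_6 = 328
px0_7 = 96
py0_7 = 128
px2_8 = 72
py2_8 = 216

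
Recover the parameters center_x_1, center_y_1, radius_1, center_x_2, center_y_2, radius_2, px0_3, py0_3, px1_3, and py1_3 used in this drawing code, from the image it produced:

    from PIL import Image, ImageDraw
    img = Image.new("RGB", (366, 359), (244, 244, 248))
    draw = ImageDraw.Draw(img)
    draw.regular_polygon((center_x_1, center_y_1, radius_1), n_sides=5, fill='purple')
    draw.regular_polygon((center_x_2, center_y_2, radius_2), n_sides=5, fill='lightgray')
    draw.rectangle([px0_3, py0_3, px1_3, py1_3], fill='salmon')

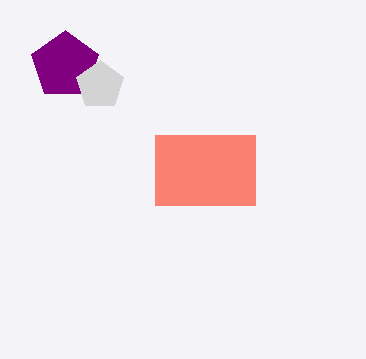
center_x_1 = 65; center_y_1 = 65; radius_1 = 35; center_x_2 = 100; center_y_2 = 85; radius_2 = 25; px0_3 = 155; py0_3 = 135; px1_3 = 255; py1_3 = 205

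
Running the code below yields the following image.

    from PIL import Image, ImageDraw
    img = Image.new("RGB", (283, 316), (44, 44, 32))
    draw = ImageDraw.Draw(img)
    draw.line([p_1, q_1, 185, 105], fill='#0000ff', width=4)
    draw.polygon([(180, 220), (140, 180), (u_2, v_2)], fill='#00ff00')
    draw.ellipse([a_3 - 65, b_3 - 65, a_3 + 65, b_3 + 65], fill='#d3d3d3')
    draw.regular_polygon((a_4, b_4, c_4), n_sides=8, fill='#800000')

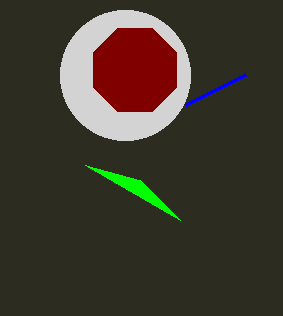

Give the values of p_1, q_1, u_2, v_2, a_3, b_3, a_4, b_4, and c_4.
p_1 = 245, q_1 = 75, u_2 = 85, v_2 = 165, a_3 = 125, b_3 = 75, a_4 = 135, b_4 = 70, c_4 = 45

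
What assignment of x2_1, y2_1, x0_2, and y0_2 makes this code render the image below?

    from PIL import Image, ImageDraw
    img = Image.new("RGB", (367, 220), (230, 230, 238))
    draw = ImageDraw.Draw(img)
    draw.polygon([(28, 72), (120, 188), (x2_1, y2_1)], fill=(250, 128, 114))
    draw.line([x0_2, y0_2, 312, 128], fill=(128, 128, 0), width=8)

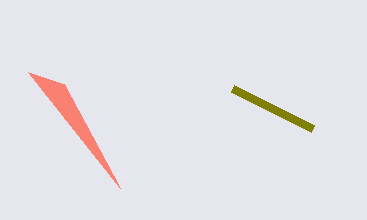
x2_1 = 64
y2_1 = 84
x0_2 = 232
y0_2 = 88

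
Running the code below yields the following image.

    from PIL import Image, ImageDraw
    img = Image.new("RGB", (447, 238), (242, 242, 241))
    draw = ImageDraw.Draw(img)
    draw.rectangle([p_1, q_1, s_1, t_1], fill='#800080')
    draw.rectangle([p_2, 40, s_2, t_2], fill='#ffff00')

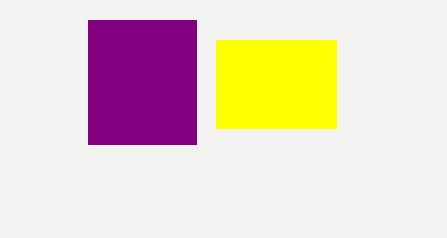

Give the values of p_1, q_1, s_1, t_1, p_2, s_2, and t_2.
p_1 = 88; q_1 = 20; s_1 = 196; t_1 = 144; p_2 = 216; s_2 = 336; t_2 = 128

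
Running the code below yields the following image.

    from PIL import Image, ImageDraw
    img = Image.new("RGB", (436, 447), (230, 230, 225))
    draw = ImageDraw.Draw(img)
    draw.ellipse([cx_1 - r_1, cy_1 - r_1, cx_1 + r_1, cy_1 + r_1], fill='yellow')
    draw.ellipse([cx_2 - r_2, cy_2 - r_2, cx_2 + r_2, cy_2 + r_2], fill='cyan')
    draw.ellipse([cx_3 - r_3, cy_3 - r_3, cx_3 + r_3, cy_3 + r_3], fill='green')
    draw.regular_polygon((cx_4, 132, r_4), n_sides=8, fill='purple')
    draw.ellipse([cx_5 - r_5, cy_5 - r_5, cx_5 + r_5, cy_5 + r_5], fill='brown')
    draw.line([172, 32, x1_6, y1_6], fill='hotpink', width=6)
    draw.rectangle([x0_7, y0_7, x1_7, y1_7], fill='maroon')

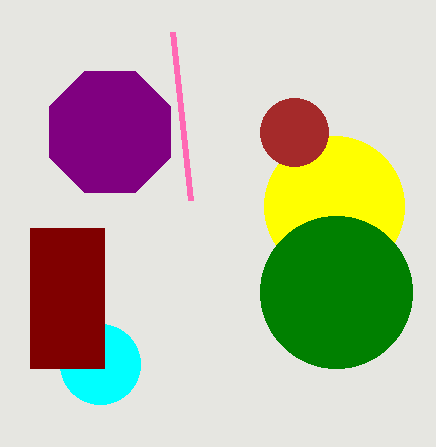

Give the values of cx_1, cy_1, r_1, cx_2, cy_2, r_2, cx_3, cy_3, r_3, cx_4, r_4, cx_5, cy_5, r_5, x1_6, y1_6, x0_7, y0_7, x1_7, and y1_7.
cx_1 = 334
cy_1 = 206
r_1 = 70
cx_2 = 100
cy_2 = 364
r_2 = 40
cx_3 = 336
cy_3 = 292
r_3 = 76
cx_4 = 110
r_4 = 66
cx_5 = 294
cy_5 = 132
r_5 = 34
x1_6 = 190
y1_6 = 200
x0_7 = 30
y0_7 = 228
x1_7 = 104
y1_7 = 368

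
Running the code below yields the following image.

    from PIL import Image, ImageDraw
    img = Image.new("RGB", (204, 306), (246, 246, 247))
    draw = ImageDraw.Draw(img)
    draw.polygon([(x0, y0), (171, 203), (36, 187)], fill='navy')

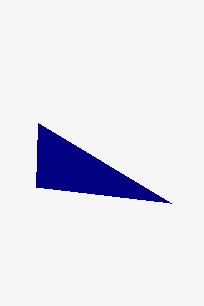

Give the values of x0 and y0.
x0 = 38, y0 = 123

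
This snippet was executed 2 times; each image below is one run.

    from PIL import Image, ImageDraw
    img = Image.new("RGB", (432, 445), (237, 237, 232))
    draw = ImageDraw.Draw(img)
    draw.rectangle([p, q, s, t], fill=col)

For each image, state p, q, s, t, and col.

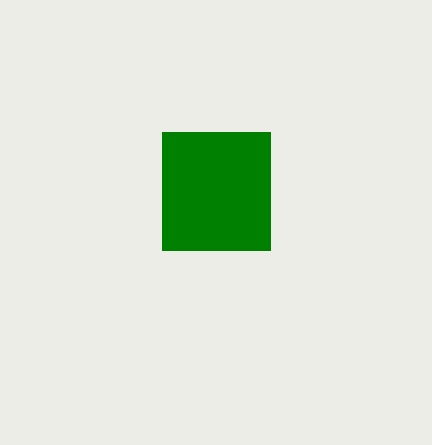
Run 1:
p = 162
q = 132
s = 270
t = 250
col = 'green'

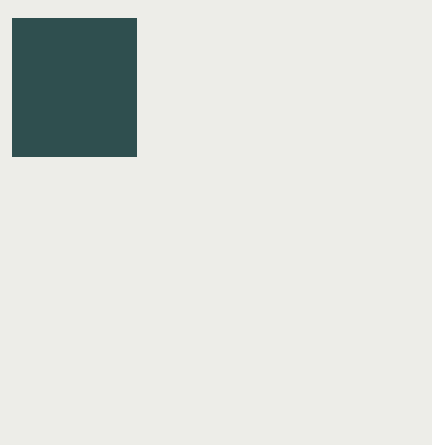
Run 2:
p = 12; q = 18; s = 136; t = 156; col = 'darkslategray'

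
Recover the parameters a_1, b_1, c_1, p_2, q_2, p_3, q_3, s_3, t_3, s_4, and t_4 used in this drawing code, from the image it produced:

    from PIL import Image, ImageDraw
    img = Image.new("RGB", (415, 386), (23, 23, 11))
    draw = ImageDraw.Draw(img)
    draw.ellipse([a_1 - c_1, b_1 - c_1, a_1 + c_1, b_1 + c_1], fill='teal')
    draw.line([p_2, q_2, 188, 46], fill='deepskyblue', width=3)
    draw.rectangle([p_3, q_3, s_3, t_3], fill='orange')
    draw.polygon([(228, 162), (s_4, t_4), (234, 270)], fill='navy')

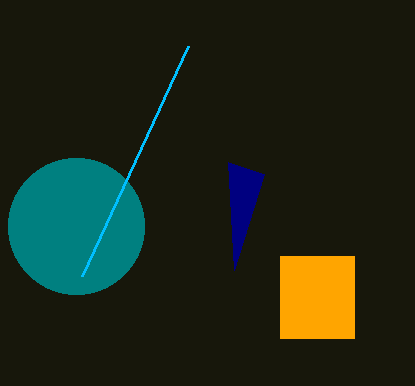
a_1 = 76
b_1 = 226
c_1 = 68
p_2 = 82
q_2 = 276
p_3 = 280
q_3 = 256
s_3 = 354
t_3 = 338
s_4 = 264
t_4 = 174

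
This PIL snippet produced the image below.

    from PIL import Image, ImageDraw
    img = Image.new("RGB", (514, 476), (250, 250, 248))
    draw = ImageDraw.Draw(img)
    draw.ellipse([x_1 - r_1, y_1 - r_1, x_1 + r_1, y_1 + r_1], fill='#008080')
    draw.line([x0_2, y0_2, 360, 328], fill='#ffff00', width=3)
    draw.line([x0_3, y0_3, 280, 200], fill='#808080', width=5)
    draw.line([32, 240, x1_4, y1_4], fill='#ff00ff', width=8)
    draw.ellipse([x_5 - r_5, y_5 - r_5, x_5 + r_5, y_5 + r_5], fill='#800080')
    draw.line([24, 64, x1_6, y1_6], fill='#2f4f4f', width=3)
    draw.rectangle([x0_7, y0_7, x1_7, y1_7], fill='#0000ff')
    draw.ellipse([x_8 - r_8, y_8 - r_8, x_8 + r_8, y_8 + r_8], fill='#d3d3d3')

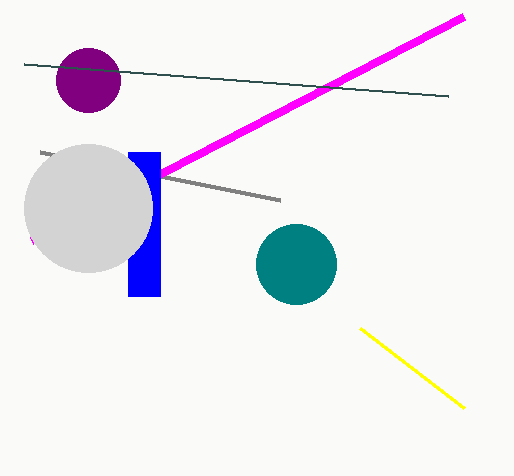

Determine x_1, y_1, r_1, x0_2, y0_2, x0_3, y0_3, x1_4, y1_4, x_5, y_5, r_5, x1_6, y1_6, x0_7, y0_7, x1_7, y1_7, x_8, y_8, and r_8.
x_1 = 296
y_1 = 264
r_1 = 40
x0_2 = 464
y0_2 = 408
x0_3 = 40
y0_3 = 152
x1_4 = 464
y1_4 = 16
x_5 = 88
y_5 = 80
r_5 = 32
x1_6 = 448
y1_6 = 96
x0_7 = 128
y0_7 = 152
x1_7 = 160
y1_7 = 296
x_8 = 88
y_8 = 208
r_8 = 64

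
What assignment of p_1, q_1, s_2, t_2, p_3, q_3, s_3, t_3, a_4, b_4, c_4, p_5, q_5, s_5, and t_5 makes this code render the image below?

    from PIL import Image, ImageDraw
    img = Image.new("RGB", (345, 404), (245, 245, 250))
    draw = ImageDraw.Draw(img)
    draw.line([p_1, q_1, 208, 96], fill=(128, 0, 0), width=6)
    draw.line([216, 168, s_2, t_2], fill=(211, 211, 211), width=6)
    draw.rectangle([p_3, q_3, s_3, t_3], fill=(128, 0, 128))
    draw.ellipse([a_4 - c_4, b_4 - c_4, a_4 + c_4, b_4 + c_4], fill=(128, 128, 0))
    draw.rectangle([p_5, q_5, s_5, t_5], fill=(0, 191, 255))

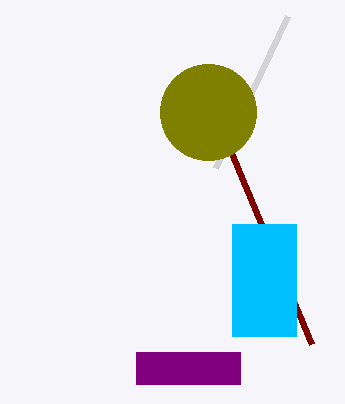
p_1 = 312; q_1 = 344; s_2 = 288; t_2 = 16; p_3 = 136; q_3 = 352; s_3 = 240; t_3 = 384; a_4 = 208; b_4 = 112; c_4 = 48; p_5 = 232; q_5 = 224; s_5 = 296; t_5 = 336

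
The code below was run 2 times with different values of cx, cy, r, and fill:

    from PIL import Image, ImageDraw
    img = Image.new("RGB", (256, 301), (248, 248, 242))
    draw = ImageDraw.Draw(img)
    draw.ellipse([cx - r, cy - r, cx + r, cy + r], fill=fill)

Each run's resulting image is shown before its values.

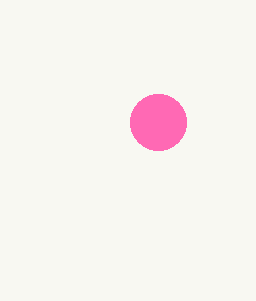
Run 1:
cx = 158
cy = 122
r = 28
fill = 'hotpink'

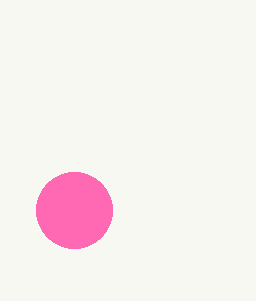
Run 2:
cx = 74
cy = 210
r = 38
fill = 'hotpink'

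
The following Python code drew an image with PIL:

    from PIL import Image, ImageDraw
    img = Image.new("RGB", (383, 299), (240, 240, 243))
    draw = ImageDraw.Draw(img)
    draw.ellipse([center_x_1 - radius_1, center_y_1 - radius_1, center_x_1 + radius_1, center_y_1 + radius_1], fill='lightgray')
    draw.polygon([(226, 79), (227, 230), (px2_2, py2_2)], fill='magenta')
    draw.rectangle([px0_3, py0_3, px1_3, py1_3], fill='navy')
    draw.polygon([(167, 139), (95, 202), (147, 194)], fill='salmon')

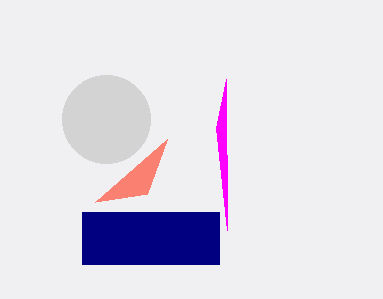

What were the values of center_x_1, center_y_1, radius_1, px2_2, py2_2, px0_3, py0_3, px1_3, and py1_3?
center_x_1 = 106; center_y_1 = 119; radius_1 = 44; px2_2 = 216; py2_2 = 128; px0_3 = 82; py0_3 = 212; px1_3 = 219; py1_3 = 264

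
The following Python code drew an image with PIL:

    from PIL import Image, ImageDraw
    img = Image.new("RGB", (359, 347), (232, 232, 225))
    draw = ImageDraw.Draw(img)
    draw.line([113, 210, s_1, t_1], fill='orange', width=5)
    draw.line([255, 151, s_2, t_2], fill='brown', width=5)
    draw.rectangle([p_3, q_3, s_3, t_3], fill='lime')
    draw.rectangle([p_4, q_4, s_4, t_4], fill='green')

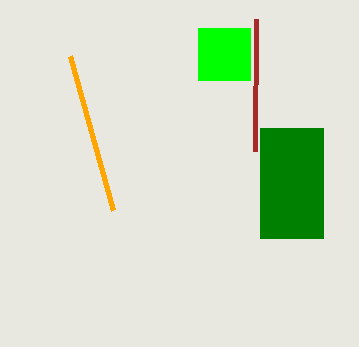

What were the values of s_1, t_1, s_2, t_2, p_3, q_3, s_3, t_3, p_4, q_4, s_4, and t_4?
s_1 = 70
t_1 = 56
s_2 = 256
t_2 = 19
p_3 = 198
q_3 = 28
s_3 = 250
t_3 = 80
p_4 = 260
q_4 = 128
s_4 = 323
t_4 = 238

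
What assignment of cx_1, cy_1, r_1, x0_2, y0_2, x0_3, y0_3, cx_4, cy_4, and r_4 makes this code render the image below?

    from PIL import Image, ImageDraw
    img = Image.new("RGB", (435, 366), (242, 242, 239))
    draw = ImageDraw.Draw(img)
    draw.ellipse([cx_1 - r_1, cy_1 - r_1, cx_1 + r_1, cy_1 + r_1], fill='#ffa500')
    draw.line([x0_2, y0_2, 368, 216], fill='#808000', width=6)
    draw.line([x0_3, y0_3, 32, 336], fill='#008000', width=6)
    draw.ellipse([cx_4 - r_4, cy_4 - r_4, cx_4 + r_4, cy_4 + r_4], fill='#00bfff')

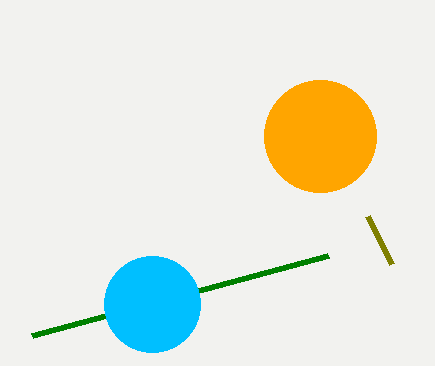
cx_1 = 320
cy_1 = 136
r_1 = 56
x0_2 = 392
y0_2 = 264
x0_3 = 328
y0_3 = 256
cx_4 = 152
cy_4 = 304
r_4 = 48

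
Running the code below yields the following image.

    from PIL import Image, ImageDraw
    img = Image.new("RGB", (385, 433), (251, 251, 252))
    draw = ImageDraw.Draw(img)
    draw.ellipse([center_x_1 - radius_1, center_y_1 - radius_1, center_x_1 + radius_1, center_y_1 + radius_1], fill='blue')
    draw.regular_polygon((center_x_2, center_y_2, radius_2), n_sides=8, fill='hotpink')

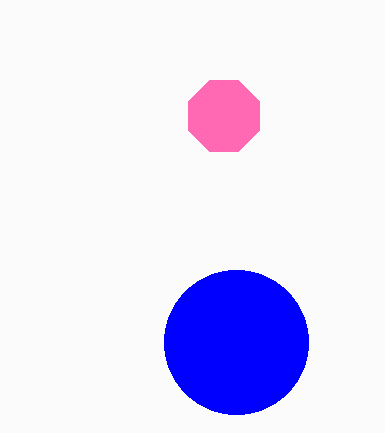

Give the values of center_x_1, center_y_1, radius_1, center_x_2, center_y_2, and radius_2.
center_x_1 = 236, center_y_1 = 342, radius_1 = 72, center_x_2 = 224, center_y_2 = 116, radius_2 = 38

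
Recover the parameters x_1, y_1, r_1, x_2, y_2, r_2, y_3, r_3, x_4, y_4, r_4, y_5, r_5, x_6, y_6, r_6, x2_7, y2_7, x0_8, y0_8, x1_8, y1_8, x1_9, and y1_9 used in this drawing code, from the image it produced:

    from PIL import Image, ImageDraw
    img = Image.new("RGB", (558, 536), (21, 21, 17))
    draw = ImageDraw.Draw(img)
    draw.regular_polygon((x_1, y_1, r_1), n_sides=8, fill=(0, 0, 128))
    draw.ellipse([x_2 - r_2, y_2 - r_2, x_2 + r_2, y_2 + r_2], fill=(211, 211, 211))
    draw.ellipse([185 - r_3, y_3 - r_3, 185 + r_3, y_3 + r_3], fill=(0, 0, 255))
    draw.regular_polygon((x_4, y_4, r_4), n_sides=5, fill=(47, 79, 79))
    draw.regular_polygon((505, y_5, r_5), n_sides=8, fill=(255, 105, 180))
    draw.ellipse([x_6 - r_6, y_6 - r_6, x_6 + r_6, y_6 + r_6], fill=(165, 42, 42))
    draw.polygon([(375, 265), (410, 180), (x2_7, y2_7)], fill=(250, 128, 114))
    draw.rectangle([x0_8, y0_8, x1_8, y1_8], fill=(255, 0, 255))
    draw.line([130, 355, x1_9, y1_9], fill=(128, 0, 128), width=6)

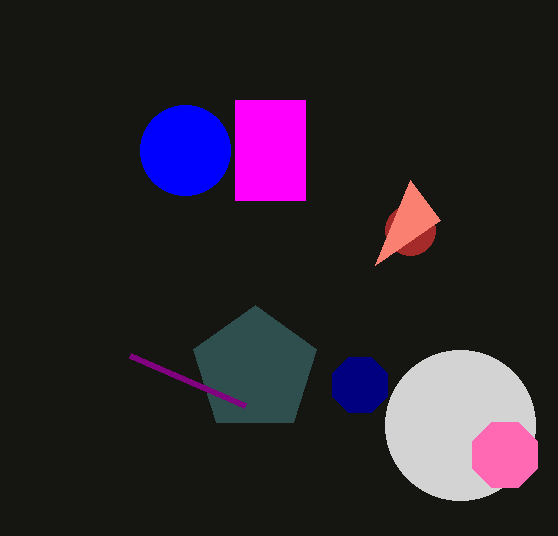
x_1 = 360, y_1 = 385, r_1 = 30, x_2 = 460, y_2 = 425, r_2 = 75, y_3 = 150, r_3 = 45, x_4 = 255, y_4 = 370, r_4 = 65, y_5 = 455, r_5 = 35, x_6 = 410, y_6 = 230, r_6 = 25, x2_7 = 440, y2_7 = 220, x0_8 = 235, y0_8 = 100, x1_8 = 305, y1_8 = 200, x1_9 = 245, y1_9 = 405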